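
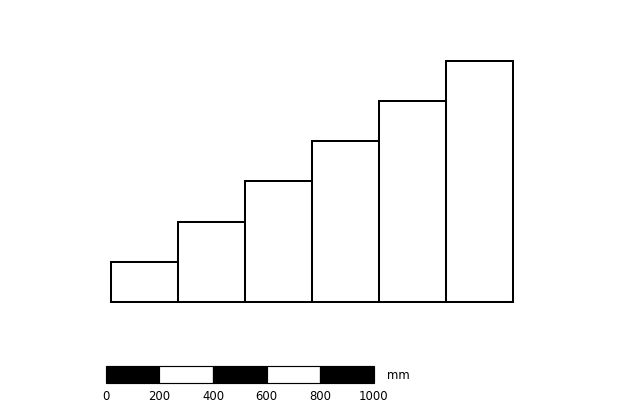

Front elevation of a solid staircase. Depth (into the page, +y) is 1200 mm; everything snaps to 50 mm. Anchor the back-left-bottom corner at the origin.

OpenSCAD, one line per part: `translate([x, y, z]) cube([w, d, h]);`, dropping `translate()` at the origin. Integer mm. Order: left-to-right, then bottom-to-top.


cube([250, 1200, 150]);
translate([250, 0, 0]) cube([250, 1200, 300]);
translate([500, 0, 0]) cube([250, 1200, 450]);
translate([750, 0, 0]) cube([250, 1200, 600]);
translate([1000, 0, 0]) cube([250, 1200, 750]);
translate([1250, 0, 0]) cube([250, 1200, 900]);


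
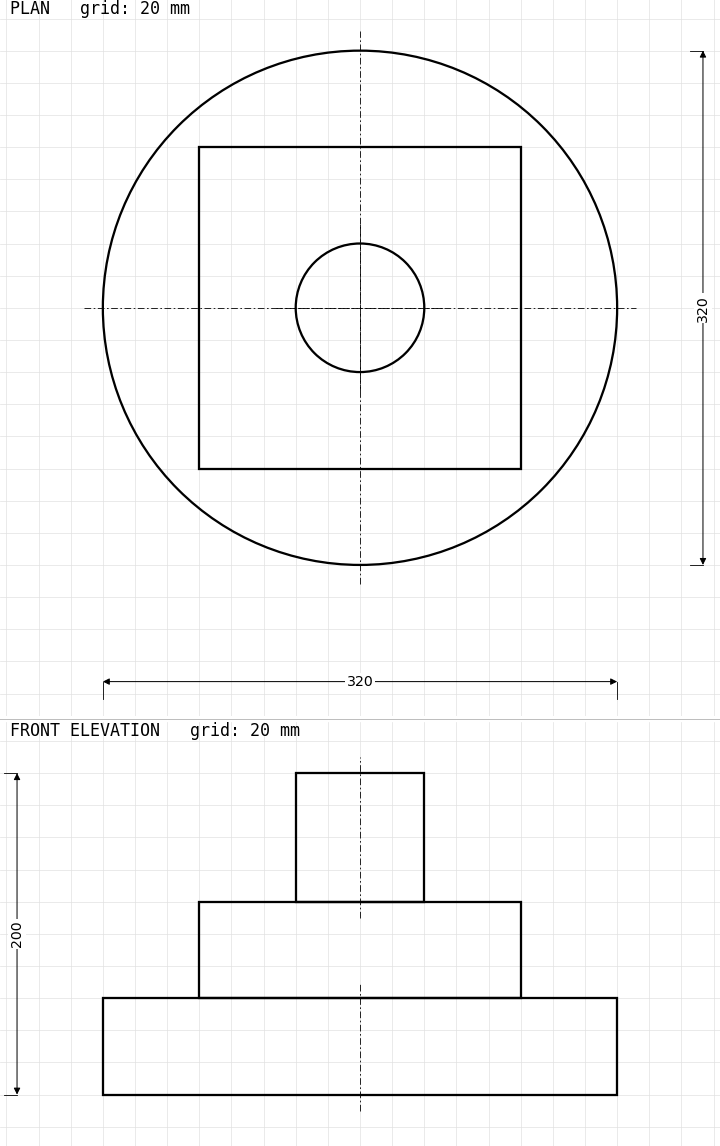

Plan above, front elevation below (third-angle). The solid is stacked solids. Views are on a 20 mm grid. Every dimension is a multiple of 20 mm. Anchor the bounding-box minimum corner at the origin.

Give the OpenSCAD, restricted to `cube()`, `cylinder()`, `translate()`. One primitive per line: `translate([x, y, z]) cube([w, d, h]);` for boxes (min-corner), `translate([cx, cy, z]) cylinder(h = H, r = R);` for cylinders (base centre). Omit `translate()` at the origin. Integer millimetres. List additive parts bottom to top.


translate([160, 160, 0]) cylinder(h = 60, r = 160);
translate([60, 60, 60]) cube([200, 200, 60]);
translate([160, 160, 120]) cylinder(h = 80, r = 40);


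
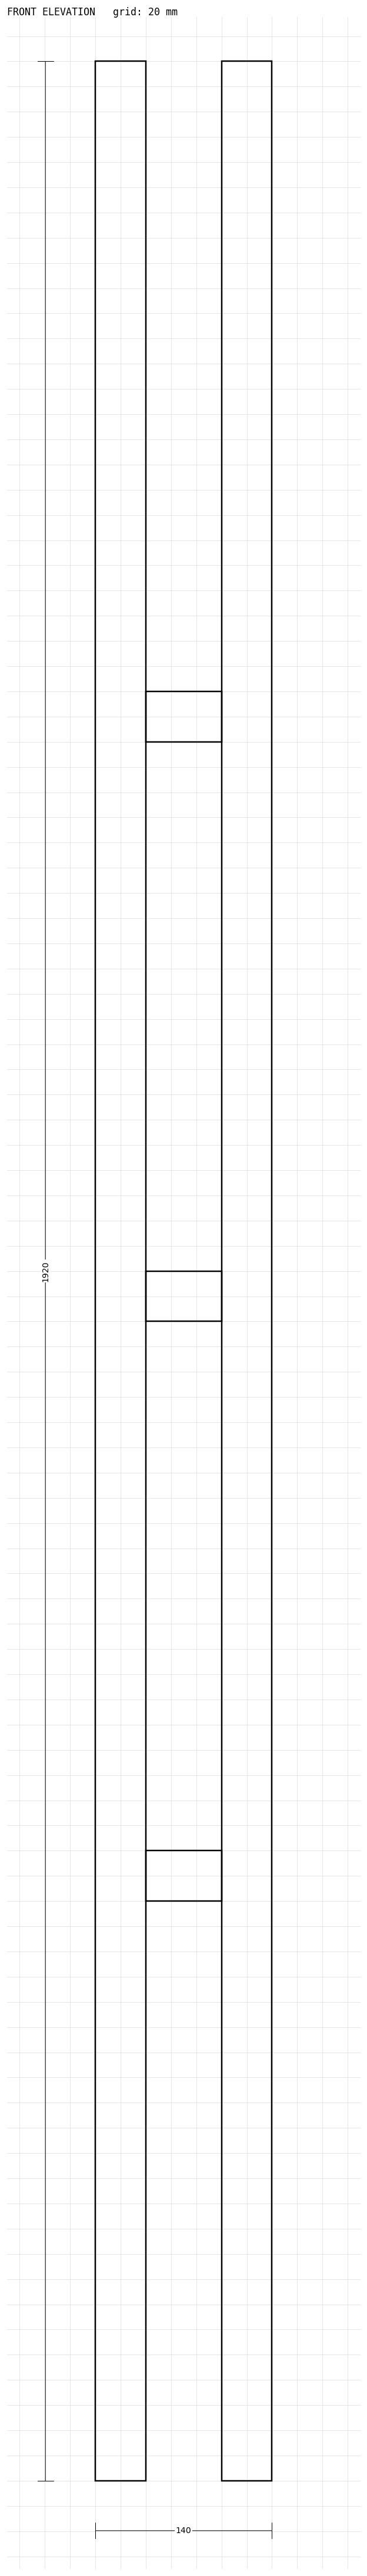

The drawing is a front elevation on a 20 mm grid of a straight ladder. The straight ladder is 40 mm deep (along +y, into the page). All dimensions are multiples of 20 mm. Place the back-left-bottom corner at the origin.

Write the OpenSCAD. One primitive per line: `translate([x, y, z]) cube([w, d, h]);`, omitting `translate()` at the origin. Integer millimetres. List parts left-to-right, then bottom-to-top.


cube([40, 40, 1920]);
translate([40, 0, 460]) cube([60, 40, 40]);
translate([40, 0, 920]) cube([60, 40, 40]);
translate([40, 0, 1380]) cube([60, 40, 40]);
translate([100, 0, 0]) cube([40, 40, 1920]);


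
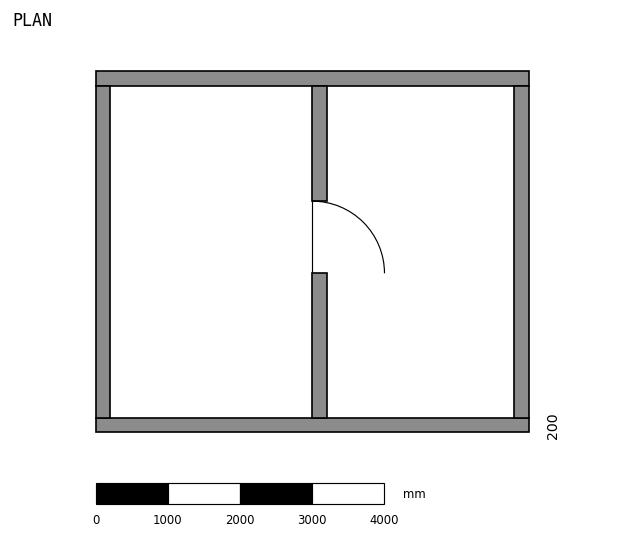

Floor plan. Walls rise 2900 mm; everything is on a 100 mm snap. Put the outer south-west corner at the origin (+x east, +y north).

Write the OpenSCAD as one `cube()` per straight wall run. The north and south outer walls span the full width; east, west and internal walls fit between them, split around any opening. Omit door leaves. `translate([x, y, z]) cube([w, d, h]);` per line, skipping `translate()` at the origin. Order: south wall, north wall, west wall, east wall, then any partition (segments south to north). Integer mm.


cube([6000, 200, 2900]);
translate([0, 4800, 0]) cube([6000, 200, 2900]);
translate([0, 200, 0]) cube([200, 4600, 2900]);
translate([5800, 200, 0]) cube([200, 4600, 2900]);
translate([3000, 200, 0]) cube([200, 2000, 2900]);
translate([3000, 3200, 0]) cube([200, 1600, 2900]);


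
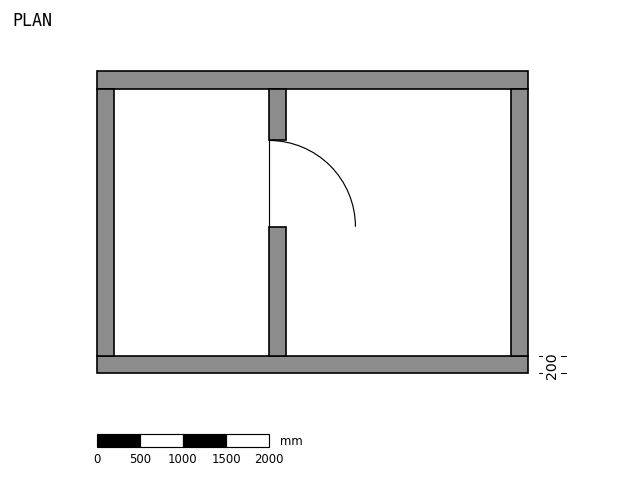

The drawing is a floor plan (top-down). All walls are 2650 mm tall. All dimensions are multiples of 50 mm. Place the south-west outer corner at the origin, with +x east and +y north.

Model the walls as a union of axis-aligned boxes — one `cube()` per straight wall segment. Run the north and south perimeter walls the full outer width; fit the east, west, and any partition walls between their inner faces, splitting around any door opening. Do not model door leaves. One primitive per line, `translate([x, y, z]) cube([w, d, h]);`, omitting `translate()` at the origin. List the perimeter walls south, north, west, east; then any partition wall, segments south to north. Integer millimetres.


cube([5000, 200, 2650]);
translate([0, 3300, 0]) cube([5000, 200, 2650]);
translate([0, 200, 0]) cube([200, 3100, 2650]);
translate([4800, 200, 0]) cube([200, 3100, 2650]);
translate([2000, 200, 0]) cube([200, 1500, 2650]);
translate([2000, 2700, 0]) cube([200, 600, 2650]);


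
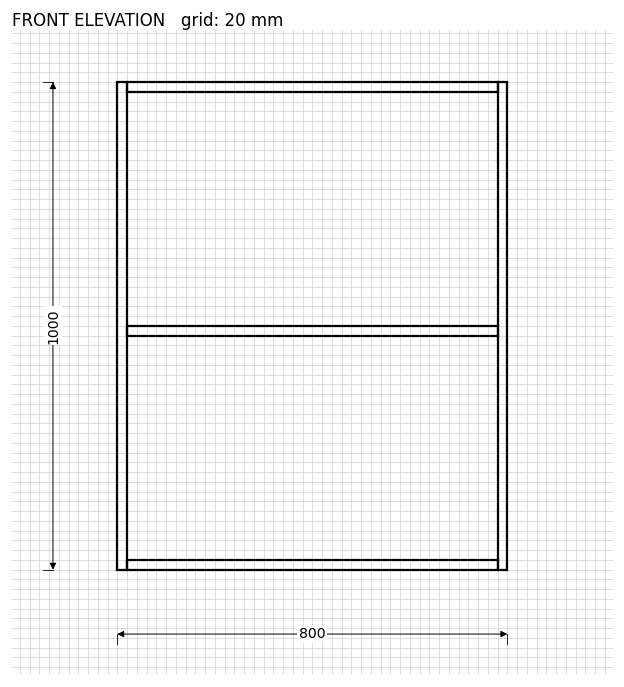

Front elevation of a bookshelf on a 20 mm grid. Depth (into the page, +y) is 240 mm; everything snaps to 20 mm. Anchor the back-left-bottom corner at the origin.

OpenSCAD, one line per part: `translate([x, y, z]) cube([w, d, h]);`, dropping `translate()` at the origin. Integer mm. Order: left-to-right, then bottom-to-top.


cube([20, 240, 1000]);
translate([20, 0, 0]) cube([760, 240, 20]);
translate([20, 0, 480]) cube([760, 240, 20]);
translate([20, 0, 980]) cube([760, 240, 20]);
translate([780, 0, 0]) cube([20, 240, 1000]);


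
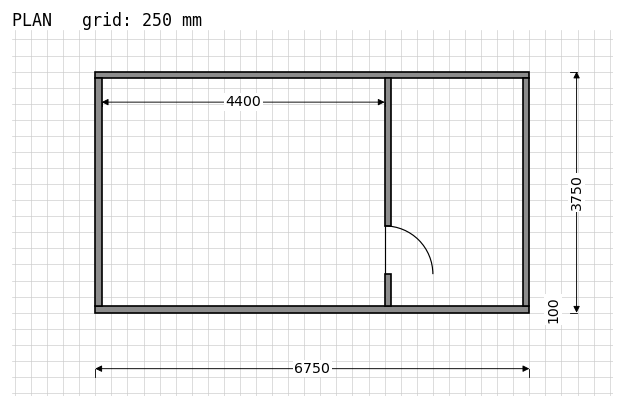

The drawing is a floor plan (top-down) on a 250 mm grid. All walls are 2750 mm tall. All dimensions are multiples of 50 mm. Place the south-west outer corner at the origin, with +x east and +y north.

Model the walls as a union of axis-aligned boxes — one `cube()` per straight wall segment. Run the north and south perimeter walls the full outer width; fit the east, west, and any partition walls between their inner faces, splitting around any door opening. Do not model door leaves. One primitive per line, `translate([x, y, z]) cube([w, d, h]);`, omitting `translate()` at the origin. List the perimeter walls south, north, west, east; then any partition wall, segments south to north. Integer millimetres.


cube([6750, 100, 2750]);
translate([0, 3650, 0]) cube([6750, 100, 2750]);
translate([0, 100, 0]) cube([100, 3550, 2750]);
translate([6650, 100, 0]) cube([100, 3550, 2750]);
translate([4500, 100, 0]) cube([100, 500, 2750]);
translate([4500, 1350, 0]) cube([100, 2300, 2750]);


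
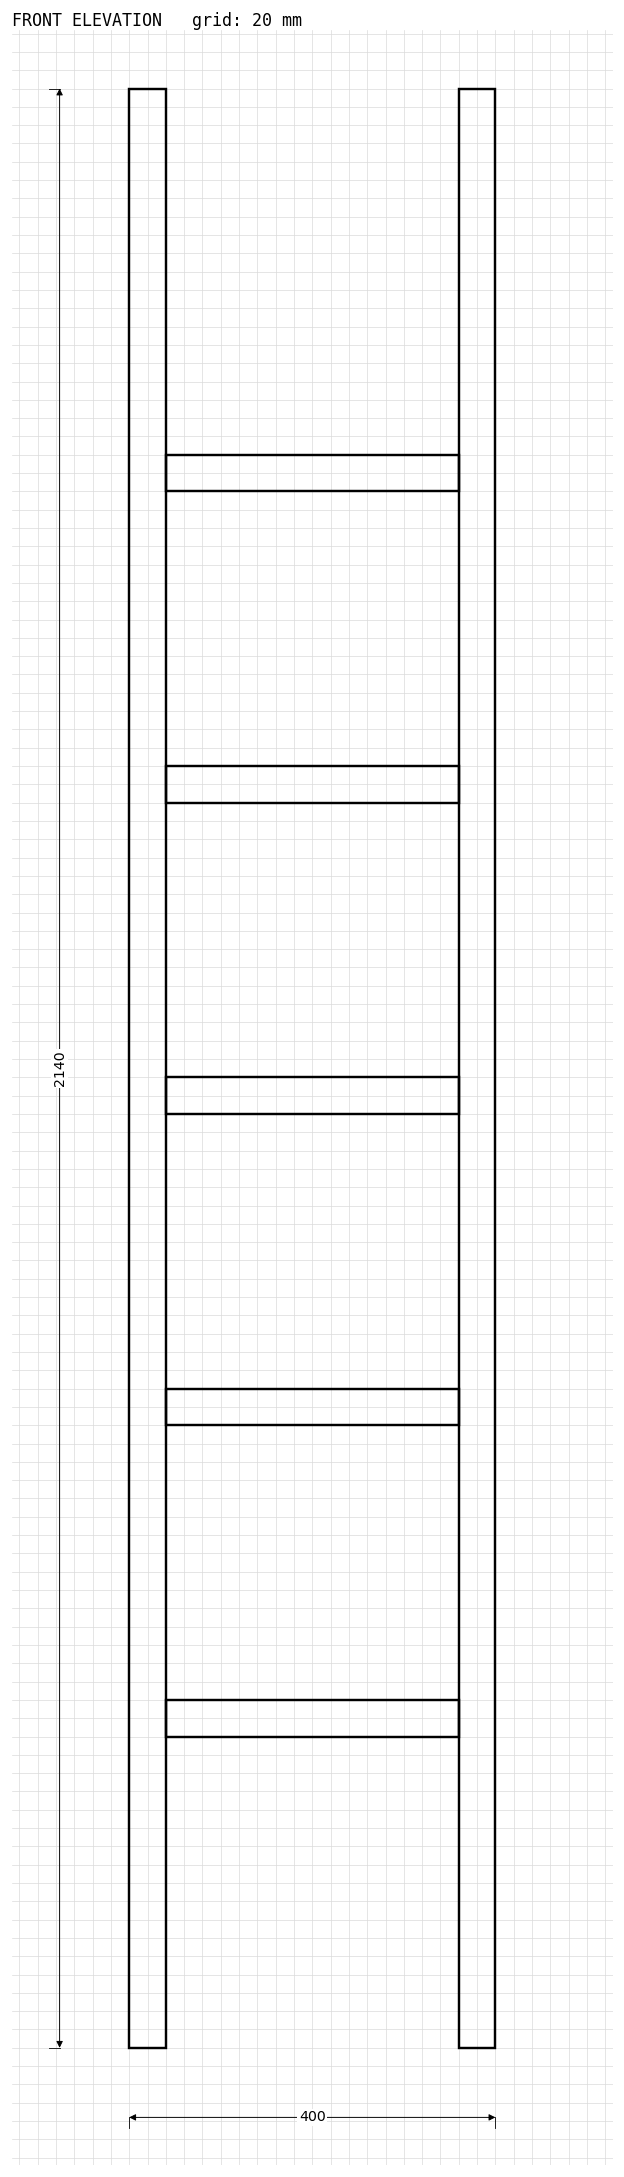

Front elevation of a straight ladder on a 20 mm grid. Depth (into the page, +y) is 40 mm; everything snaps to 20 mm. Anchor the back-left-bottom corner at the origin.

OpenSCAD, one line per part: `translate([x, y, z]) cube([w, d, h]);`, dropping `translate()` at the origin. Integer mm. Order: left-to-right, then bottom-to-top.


cube([40, 40, 2140]);
translate([40, 0, 340]) cube([320, 40, 40]);
translate([40, 0, 680]) cube([320, 40, 40]);
translate([40, 0, 1020]) cube([320, 40, 40]);
translate([40, 0, 1360]) cube([320, 40, 40]);
translate([40, 0, 1700]) cube([320, 40, 40]);
translate([360, 0, 0]) cube([40, 40, 2140]);


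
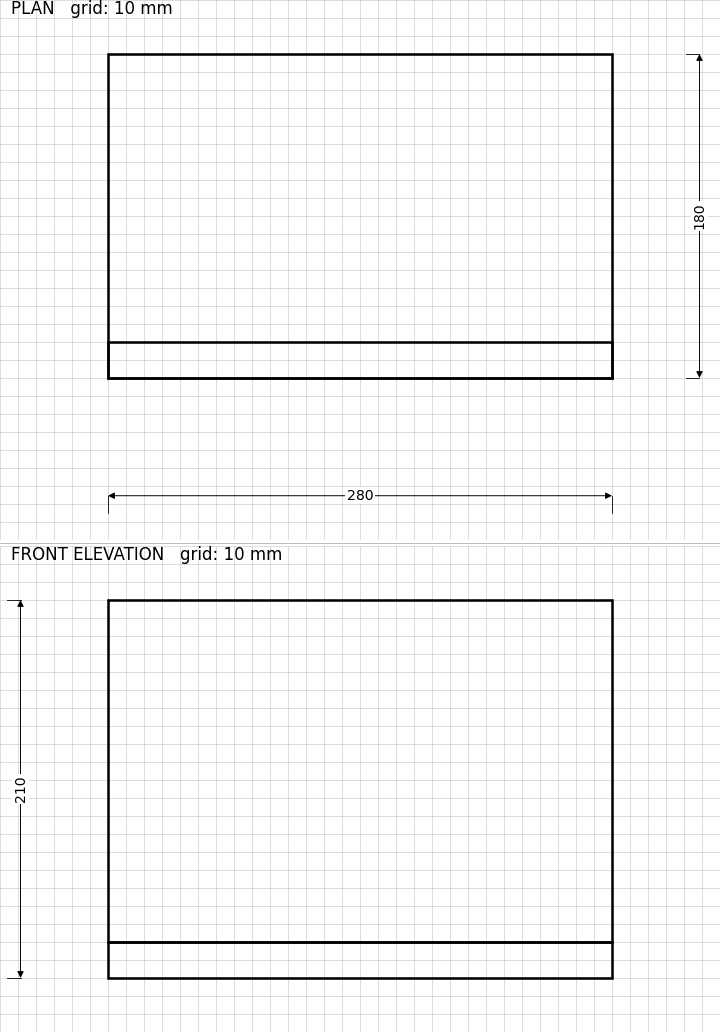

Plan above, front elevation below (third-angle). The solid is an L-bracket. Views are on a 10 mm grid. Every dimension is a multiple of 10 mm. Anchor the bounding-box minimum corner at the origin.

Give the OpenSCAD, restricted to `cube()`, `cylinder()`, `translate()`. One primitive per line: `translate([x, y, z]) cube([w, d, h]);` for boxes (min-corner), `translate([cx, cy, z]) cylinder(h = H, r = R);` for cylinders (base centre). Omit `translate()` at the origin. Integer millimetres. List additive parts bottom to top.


cube([280, 180, 20]);
translate([0, 0, 20]) cube([280, 20, 190]);


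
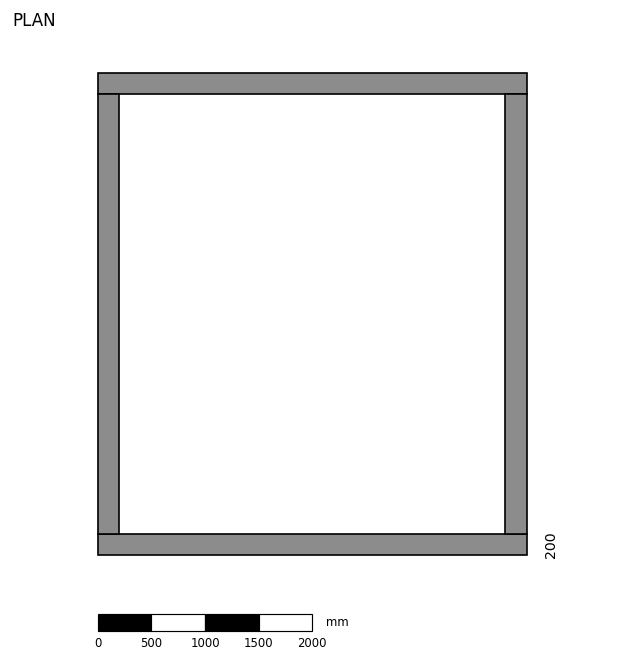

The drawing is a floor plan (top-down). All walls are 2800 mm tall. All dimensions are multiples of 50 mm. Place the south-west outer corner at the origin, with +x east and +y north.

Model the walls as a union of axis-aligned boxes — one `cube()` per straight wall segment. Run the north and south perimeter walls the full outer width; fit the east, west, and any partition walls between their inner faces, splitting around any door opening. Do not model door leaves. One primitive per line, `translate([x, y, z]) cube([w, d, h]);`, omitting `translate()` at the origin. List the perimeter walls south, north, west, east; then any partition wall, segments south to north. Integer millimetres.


cube([4000, 200, 2800]);
translate([0, 4300, 0]) cube([4000, 200, 2800]);
translate([0, 200, 0]) cube([200, 4100, 2800]);
translate([3800, 200, 0]) cube([200, 4100, 2800]);


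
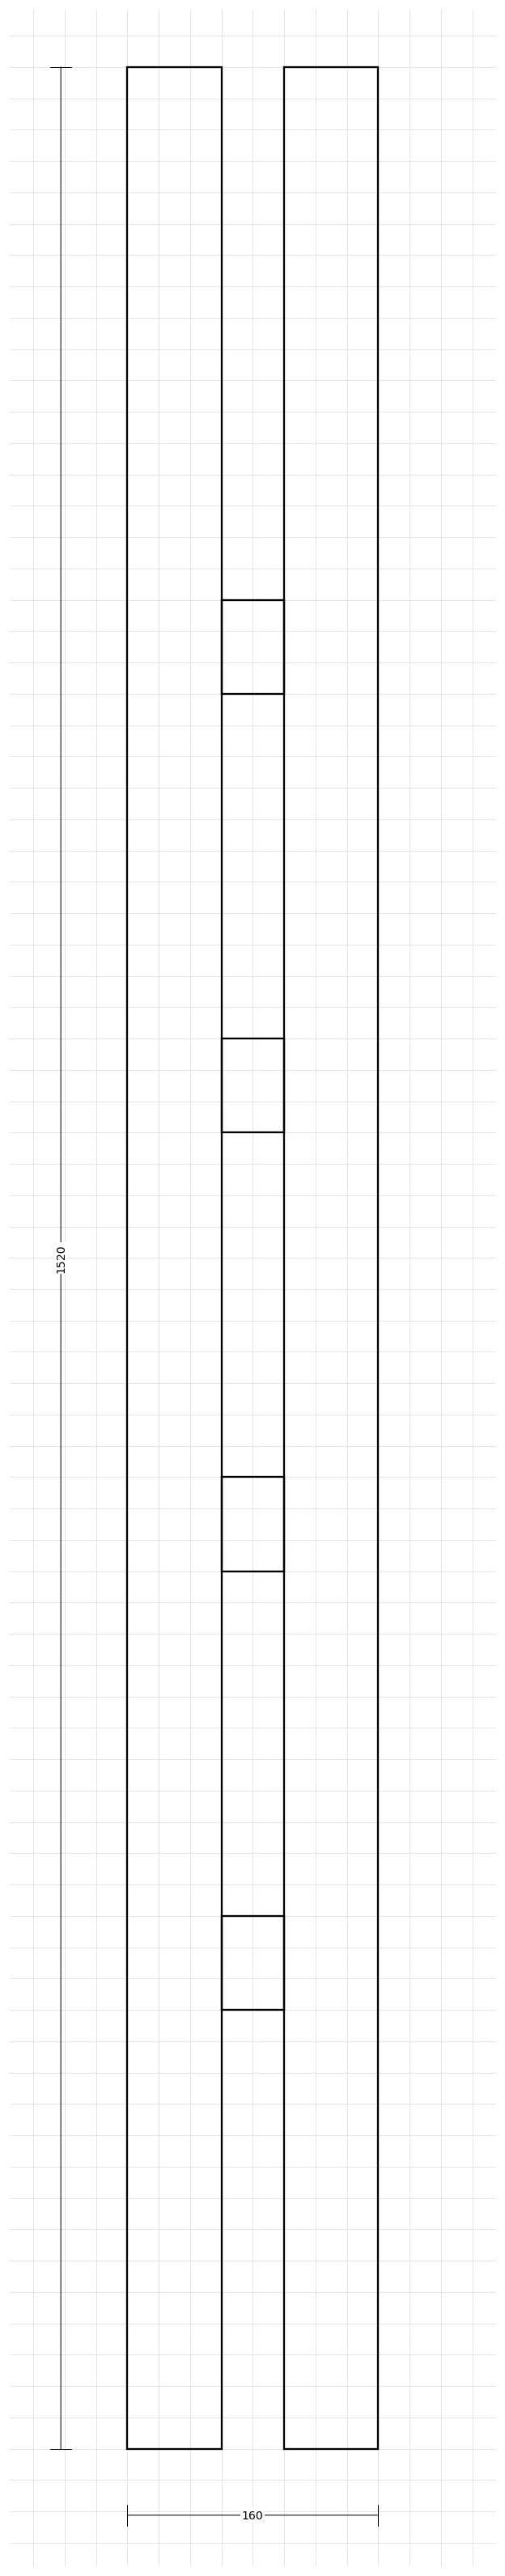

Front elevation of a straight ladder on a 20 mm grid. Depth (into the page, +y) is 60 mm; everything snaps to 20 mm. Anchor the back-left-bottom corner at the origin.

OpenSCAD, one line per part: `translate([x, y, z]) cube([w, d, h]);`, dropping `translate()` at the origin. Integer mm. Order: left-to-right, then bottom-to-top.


cube([60, 60, 1520]);
translate([60, 0, 280]) cube([40, 60, 60]);
translate([60, 0, 560]) cube([40, 60, 60]);
translate([60, 0, 840]) cube([40, 60, 60]);
translate([60, 0, 1120]) cube([40, 60, 60]);
translate([100, 0, 0]) cube([60, 60, 1520]);


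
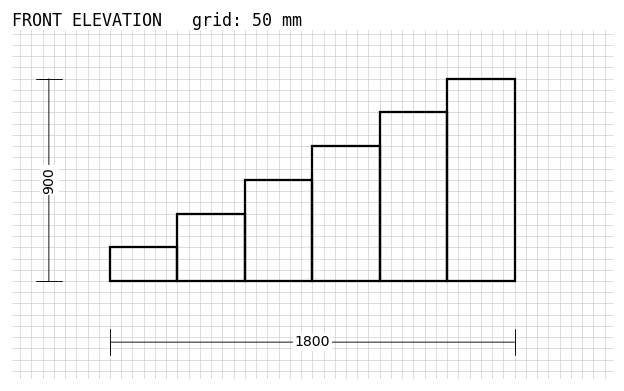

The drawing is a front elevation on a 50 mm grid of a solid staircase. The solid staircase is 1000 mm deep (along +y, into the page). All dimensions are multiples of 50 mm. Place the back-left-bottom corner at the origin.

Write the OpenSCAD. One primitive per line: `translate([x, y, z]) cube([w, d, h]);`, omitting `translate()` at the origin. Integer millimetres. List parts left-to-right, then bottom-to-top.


cube([300, 1000, 150]);
translate([300, 0, 0]) cube([300, 1000, 300]);
translate([600, 0, 0]) cube([300, 1000, 450]);
translate([900, 0, 0]) cube([300, 1000, 600]);
translate([1200, 0, 0]) cube([300, 1000, 750]);
translate([1500, 0, 0]) cube([300, 1000, 900]);


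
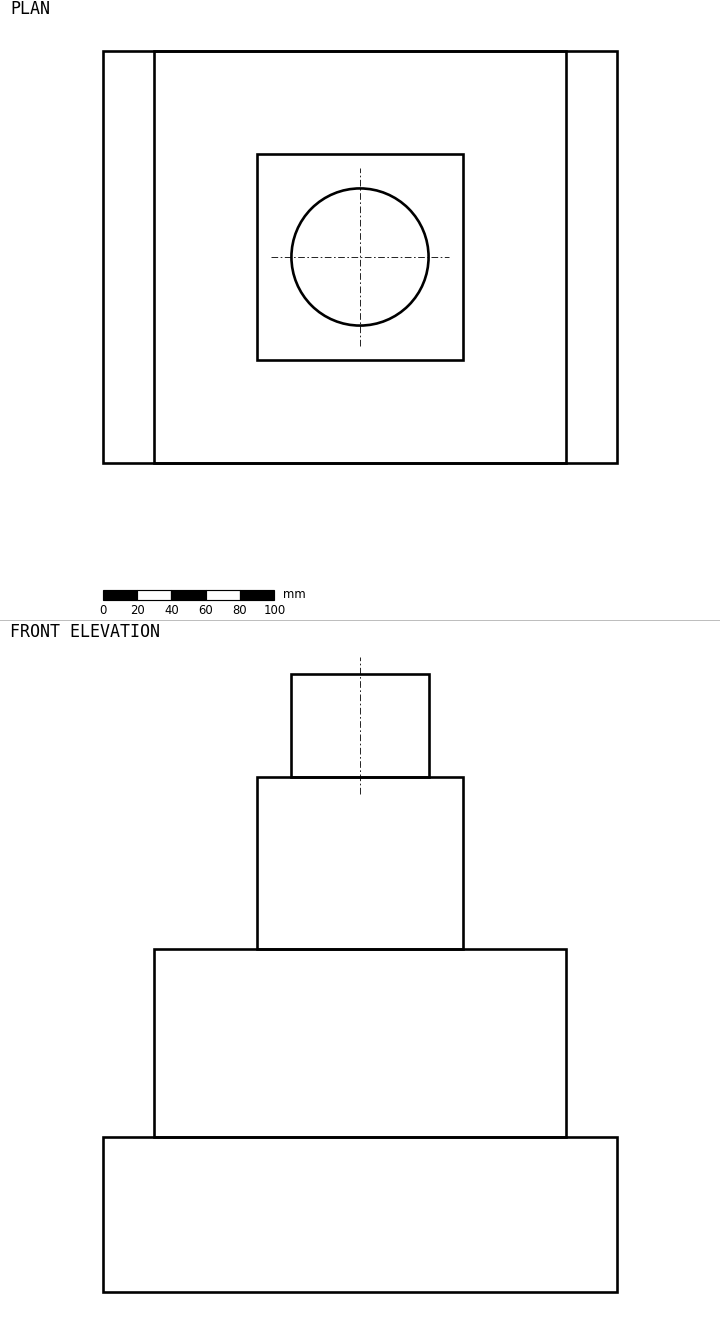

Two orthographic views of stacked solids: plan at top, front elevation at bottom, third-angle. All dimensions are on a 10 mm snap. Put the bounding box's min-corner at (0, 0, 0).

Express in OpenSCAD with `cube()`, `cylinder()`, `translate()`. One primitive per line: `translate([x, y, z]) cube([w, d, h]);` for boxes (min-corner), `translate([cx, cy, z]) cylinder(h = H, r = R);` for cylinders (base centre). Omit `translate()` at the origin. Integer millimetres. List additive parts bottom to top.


cube([300, 240, 90]);
translate([30, 0, 90]) cube([240, 240, 110]);
translate([90, 60, 200]) cube([120, 120, 100]);
translate([150, 120, 300]) cylinder(h = 60, r = 40);


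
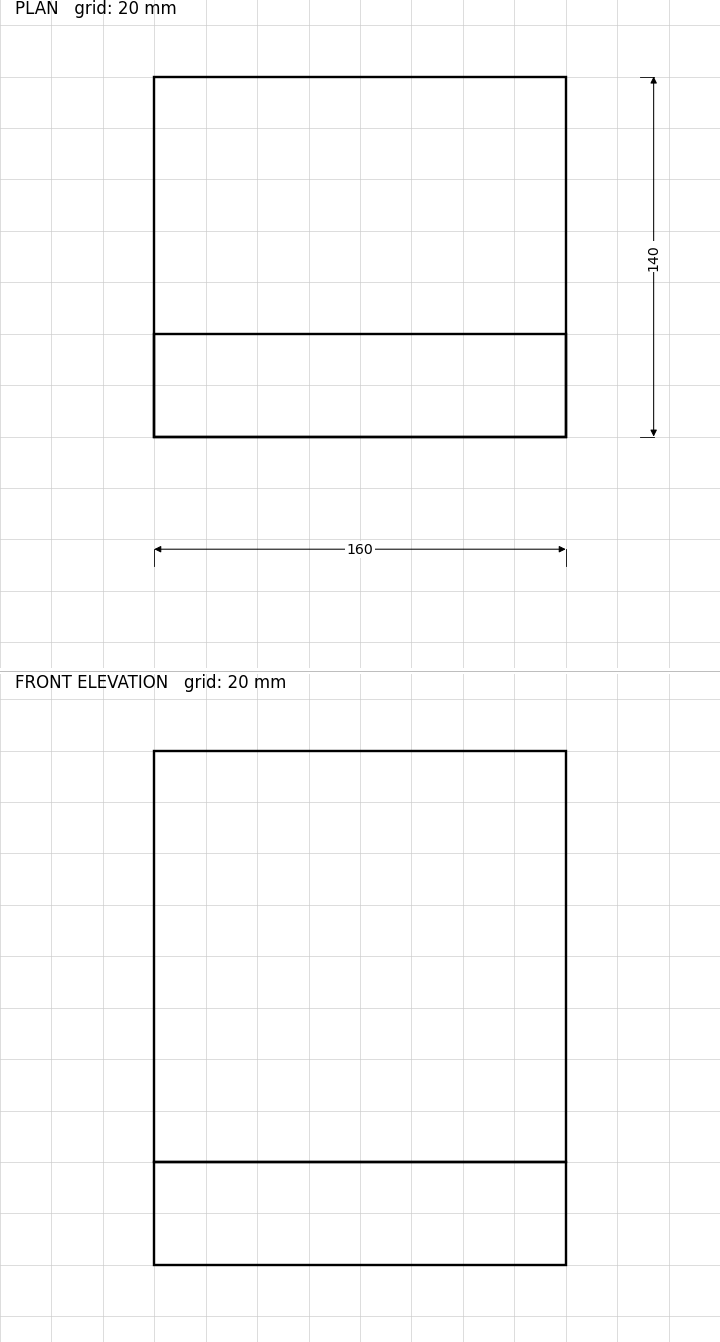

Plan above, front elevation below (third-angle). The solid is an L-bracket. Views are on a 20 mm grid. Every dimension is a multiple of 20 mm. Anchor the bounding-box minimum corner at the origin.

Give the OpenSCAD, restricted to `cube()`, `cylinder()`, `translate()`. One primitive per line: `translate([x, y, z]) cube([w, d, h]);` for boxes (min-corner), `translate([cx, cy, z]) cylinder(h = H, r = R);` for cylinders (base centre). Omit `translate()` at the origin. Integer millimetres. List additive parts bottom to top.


cube([160, 140, 40]);
translate([0, 0, 40]) cube([160, 40, 160]);


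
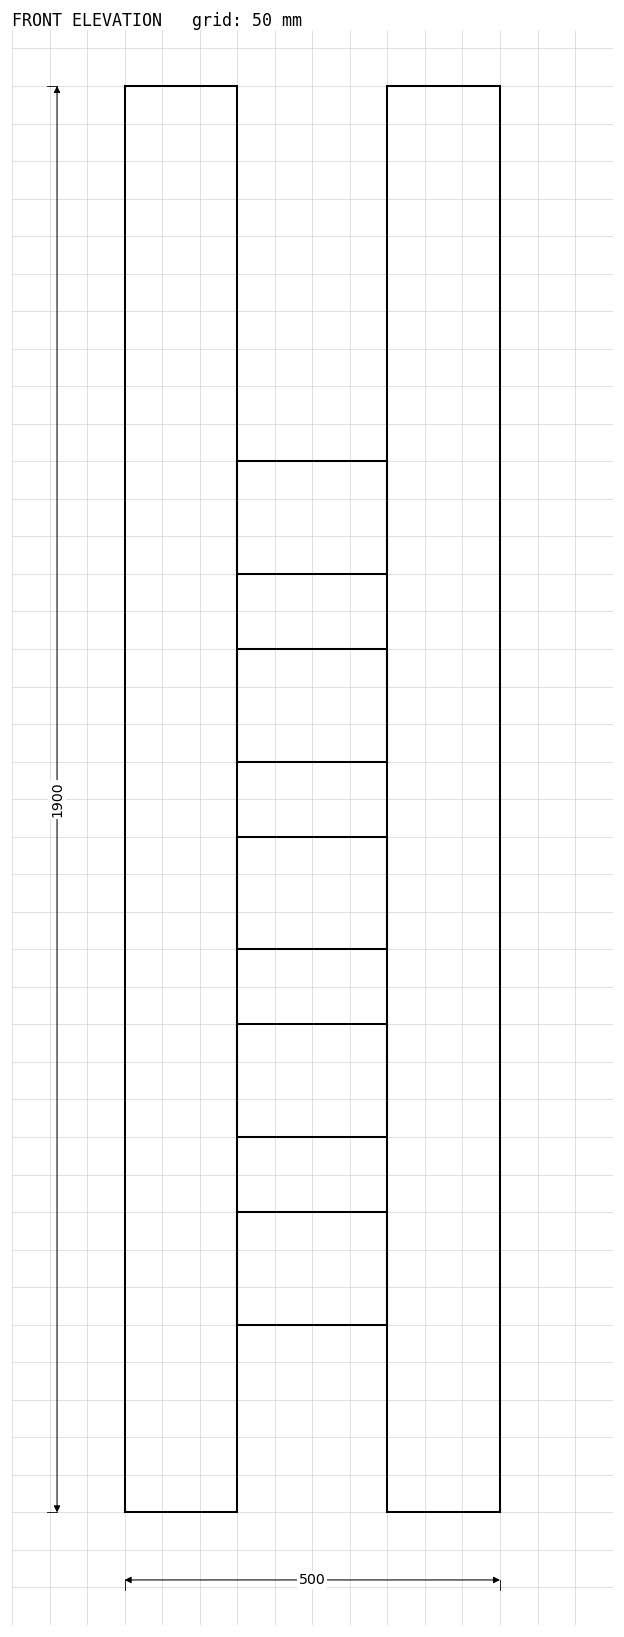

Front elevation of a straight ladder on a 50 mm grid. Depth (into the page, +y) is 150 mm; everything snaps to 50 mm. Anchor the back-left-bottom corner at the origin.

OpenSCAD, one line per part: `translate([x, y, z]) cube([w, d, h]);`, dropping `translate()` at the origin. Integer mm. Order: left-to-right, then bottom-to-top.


cube([150, 150, 1900]);
translate([150, 0, 250]) cube([200, 150, 150]);
translate([150, 0, 500]) cube([200, 150, 150]);
translate([150, 0, 750]) cube([200, 150, 150]);
translate([150, 0, 1000]) cube([200, 150, 150]);
translate([150, 0, 1250]) cube([200, 150, 150]);
translate([350, 0, 0]) cube([150, 150, 1900]);


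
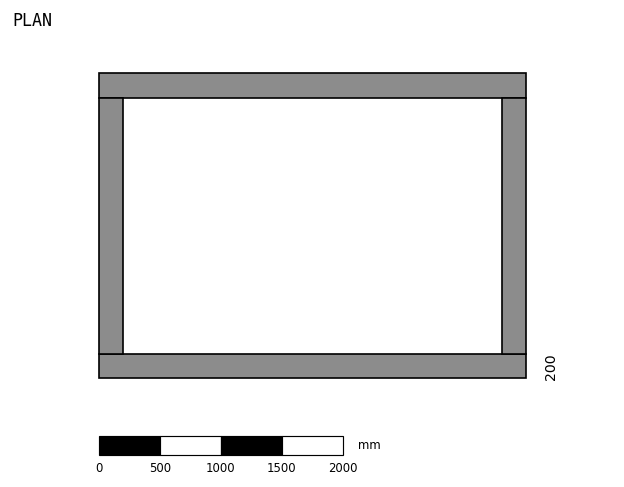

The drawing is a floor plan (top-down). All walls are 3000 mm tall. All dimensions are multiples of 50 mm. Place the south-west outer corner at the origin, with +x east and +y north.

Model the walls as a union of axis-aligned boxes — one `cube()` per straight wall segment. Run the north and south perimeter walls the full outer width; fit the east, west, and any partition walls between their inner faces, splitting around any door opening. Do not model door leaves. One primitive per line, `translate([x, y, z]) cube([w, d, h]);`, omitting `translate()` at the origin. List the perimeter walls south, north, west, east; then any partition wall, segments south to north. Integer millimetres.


cube([3500, 200, 3000]);
translate([0, 2300, 0]) cube([3500, 200, 3000]);
translate([0, 200, 0]) cube([200, 2100, 3000]);
translate([3300, 200, 0]) cube([200, 2100, 3000]);


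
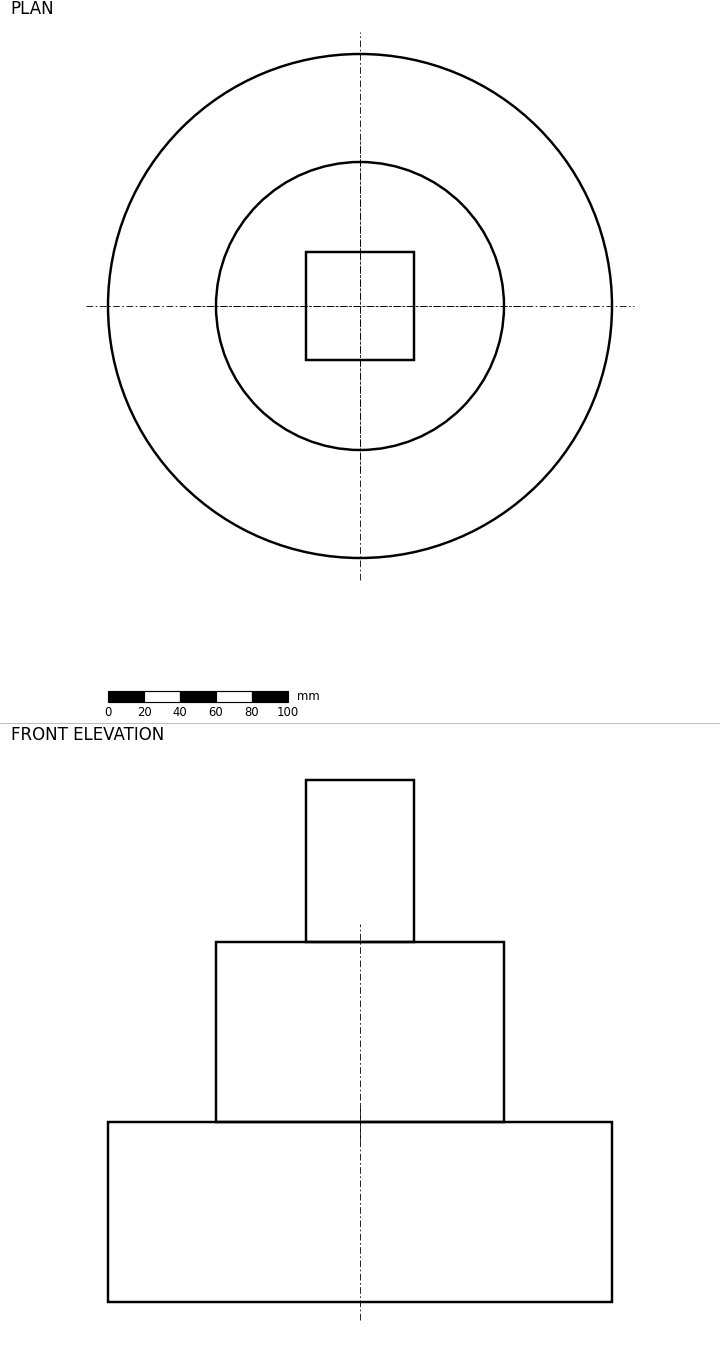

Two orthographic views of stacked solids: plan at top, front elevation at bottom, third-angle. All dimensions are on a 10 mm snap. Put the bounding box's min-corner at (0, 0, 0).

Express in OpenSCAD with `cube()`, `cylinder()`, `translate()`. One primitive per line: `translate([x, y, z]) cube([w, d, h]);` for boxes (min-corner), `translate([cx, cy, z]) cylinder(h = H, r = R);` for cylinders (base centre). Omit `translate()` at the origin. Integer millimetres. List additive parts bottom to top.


translate([140, 140, 0]) cylinder(h = 100, r = 140);
translate([140, 140, 100]) cylinder(h = 100, r = 80);
translate([110, 110, 200]) cube([60, 60, 90]);


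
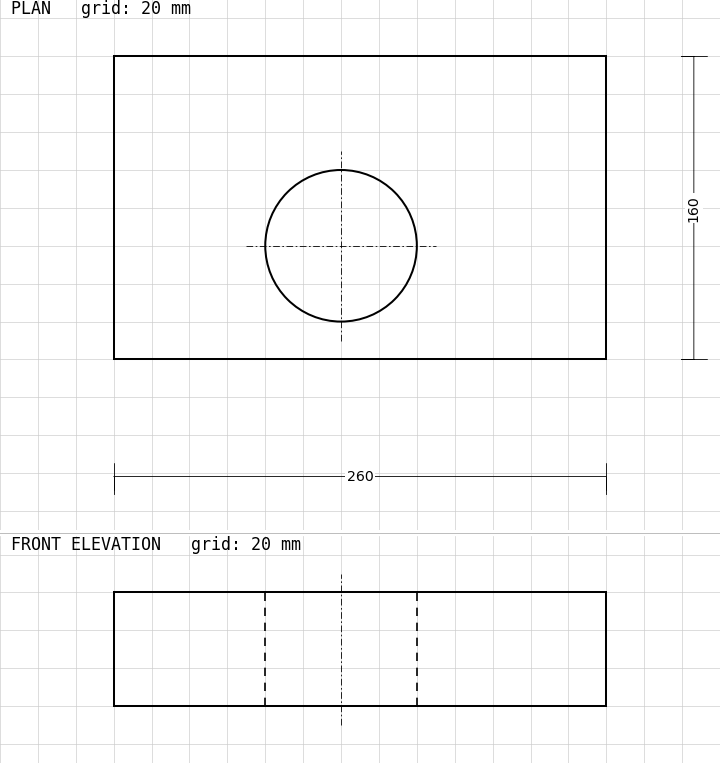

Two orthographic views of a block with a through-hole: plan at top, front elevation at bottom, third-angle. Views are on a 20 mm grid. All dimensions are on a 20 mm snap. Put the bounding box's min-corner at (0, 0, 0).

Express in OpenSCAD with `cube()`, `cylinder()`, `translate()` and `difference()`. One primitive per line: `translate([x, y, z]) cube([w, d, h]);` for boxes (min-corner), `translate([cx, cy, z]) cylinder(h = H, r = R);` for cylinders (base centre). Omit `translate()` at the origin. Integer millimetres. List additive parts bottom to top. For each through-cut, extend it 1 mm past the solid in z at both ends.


difference() {
  cube([260, 160, 60]);
  translate([120, 60, -1]) cylinder(h = 62, r = 40);
}


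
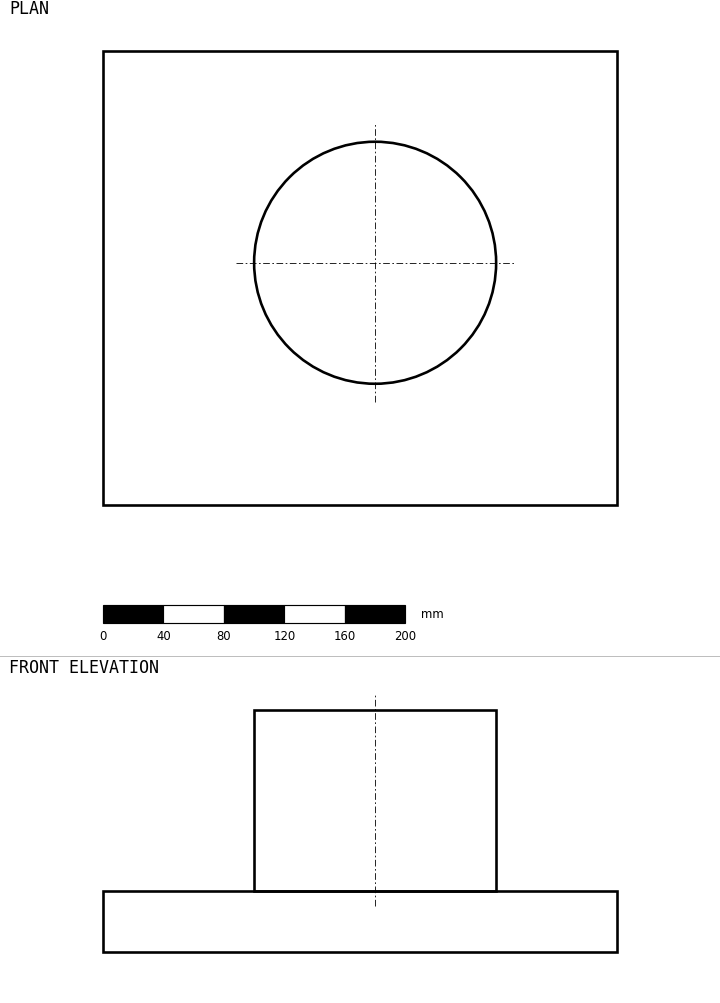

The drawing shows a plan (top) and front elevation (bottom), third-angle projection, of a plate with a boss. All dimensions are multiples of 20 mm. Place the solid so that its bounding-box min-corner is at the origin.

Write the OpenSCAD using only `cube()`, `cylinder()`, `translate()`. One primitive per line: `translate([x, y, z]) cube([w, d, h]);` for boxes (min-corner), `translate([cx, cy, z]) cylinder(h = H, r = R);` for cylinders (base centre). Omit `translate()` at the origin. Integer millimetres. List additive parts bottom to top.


cube([340, 300, 40]);
translate([180, 160, 40]) cylinder(h = 120, r = 80);


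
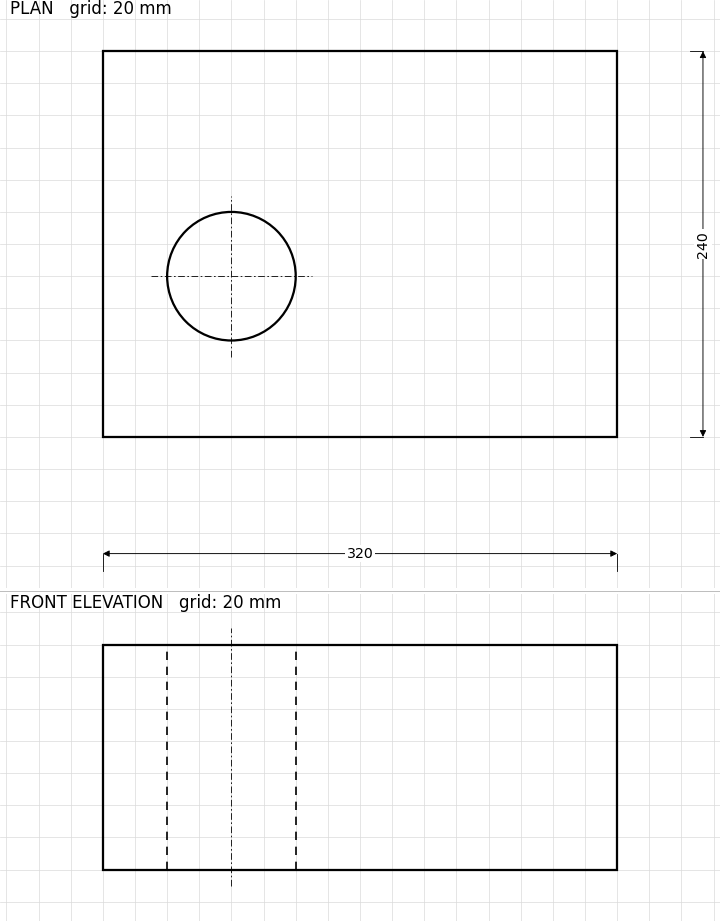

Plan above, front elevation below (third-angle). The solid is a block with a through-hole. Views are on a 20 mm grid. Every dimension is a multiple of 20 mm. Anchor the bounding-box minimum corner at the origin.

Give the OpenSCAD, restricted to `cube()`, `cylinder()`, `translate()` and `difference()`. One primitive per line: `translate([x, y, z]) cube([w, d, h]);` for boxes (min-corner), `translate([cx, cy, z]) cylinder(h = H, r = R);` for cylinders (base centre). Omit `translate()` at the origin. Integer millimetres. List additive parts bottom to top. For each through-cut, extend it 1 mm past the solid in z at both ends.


difference() {
  cube([320, 240, 140]);
  translate([80, 100, -1]) cylinder(h = 142, r = 40);
}


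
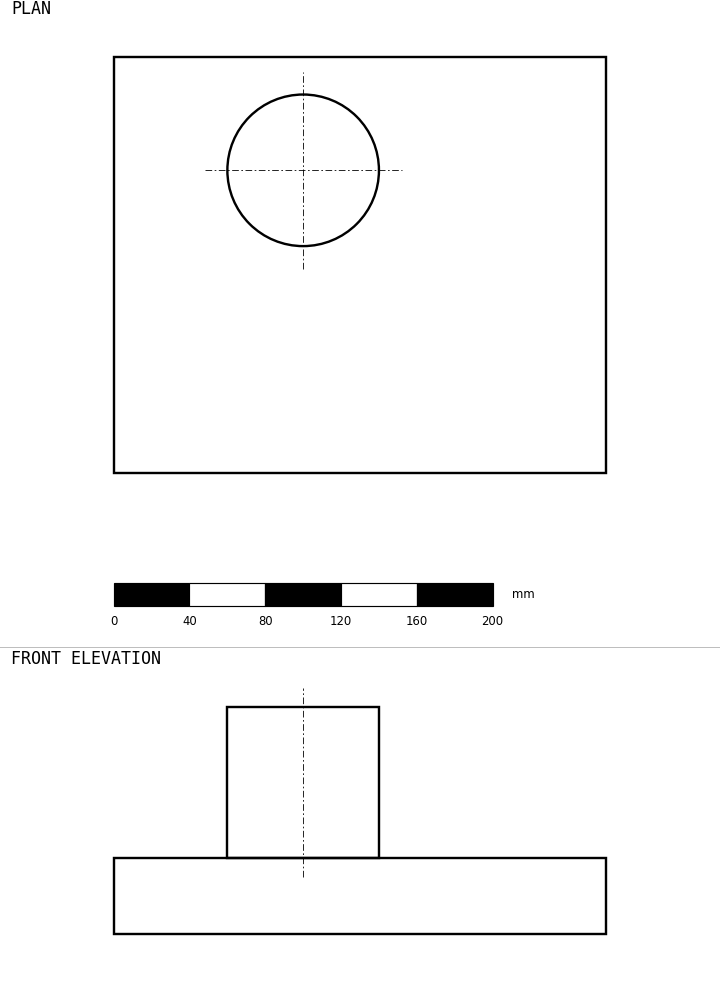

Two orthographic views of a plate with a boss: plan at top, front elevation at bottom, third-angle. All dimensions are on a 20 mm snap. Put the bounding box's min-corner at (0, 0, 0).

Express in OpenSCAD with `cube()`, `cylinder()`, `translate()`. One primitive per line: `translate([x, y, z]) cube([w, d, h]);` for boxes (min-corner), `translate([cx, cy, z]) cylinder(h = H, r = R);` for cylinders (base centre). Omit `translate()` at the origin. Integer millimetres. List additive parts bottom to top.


cube([260, 220, 40]);
translate([100, 160, 40]) cylinder(h = 80, r = 40);


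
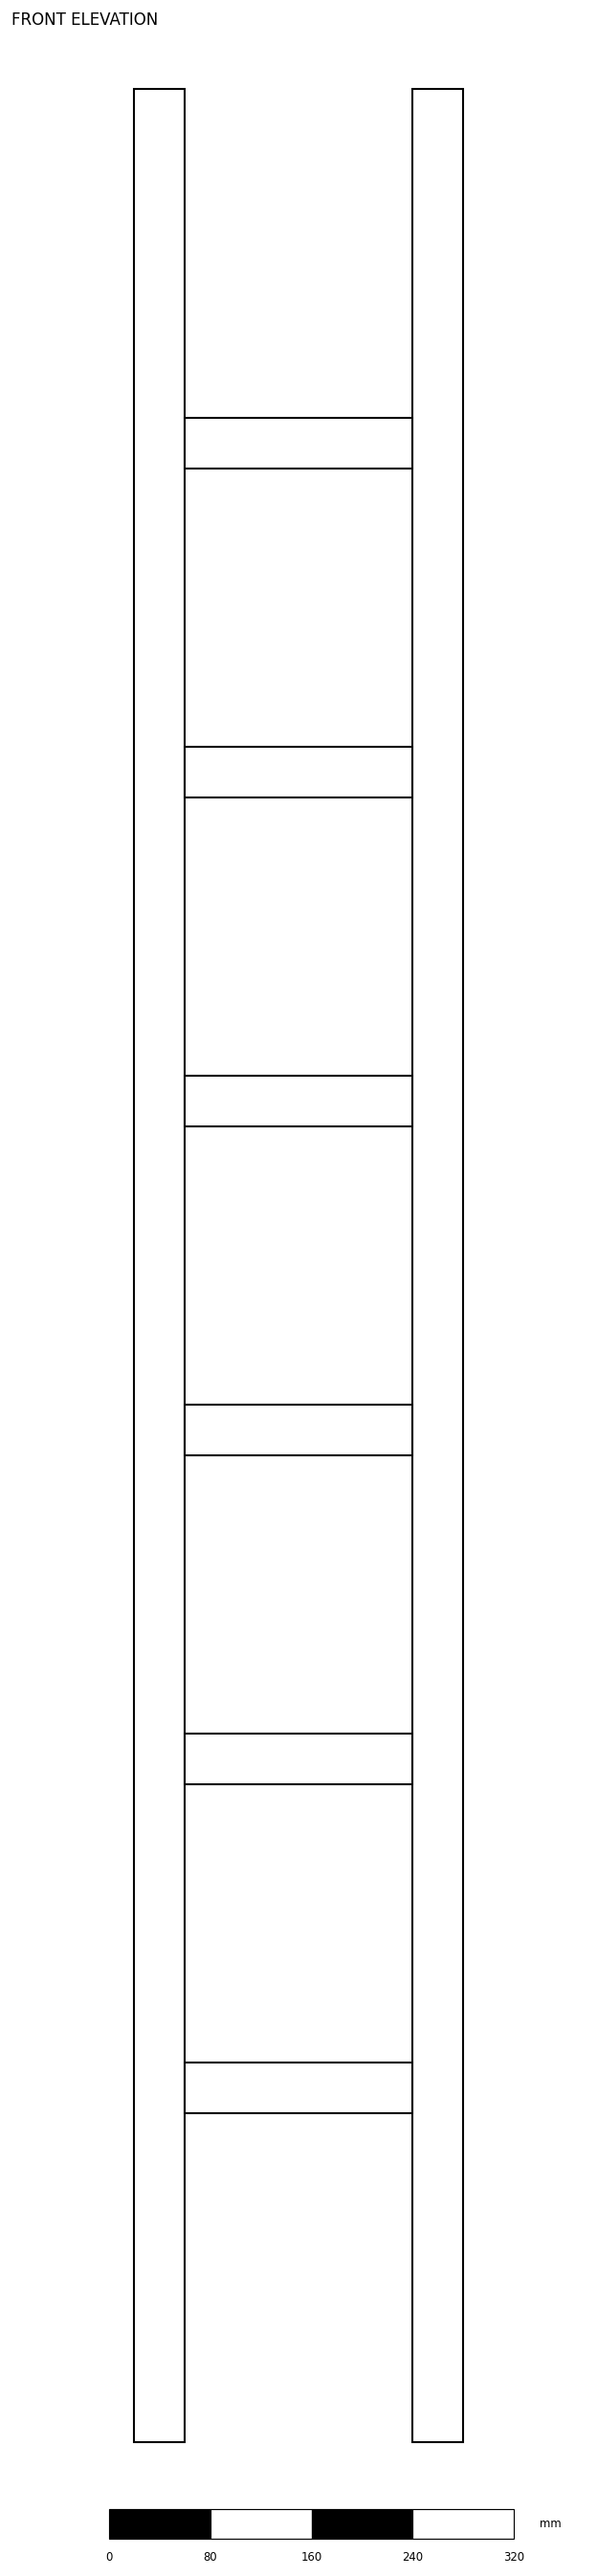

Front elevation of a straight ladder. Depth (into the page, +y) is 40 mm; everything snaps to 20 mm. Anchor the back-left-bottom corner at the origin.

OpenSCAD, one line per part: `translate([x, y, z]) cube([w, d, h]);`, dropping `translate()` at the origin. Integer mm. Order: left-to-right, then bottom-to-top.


cube([40, 40, 1860]);
translate([40, 0, 260]) cube([180, 40, 40]);
translate([40, 0, 520]) cube([180, 40, 40]);
translate([40, 0, 780]) cube([180, 40, 40]);
translate([40, 0, 1040]) cube([180, 40, 40]);
translate([40, 0, 1300]) cube([180, 40, 40]);
translate([40, 0, 1560]) cube([180, 40, 40]);
translate([220, 0, 0]) cube([40, 40, 1860]);


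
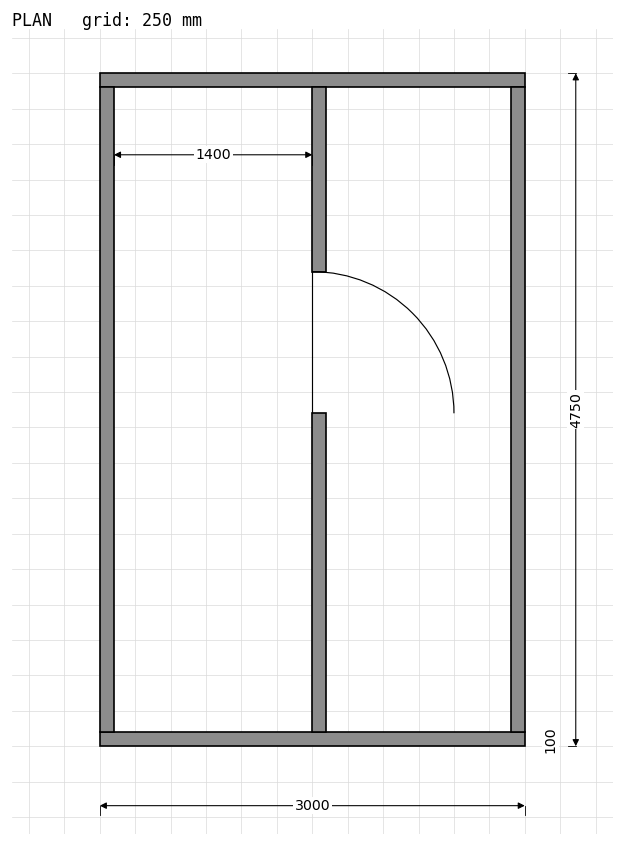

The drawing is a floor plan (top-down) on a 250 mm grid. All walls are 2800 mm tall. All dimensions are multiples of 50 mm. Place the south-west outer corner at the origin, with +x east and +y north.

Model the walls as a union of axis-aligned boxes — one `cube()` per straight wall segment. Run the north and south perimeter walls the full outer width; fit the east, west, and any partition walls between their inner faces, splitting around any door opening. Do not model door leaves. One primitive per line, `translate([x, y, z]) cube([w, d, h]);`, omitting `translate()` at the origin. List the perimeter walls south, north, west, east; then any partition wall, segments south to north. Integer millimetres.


cube([3000, 100, 2800]);
translate([0, 4650, 0]) cube([3000, 100, 2800]);
translate([0, 100, 0]) cube([100, 4550, 2800]);
translate([2900, 100, 0]) cube([100, 4550, 2800]);
translate([1500, 100, 0]) cube([100, 2250, 2800]);
translate([1500, 3350, 0]) cube([100, 1300, 2800]);


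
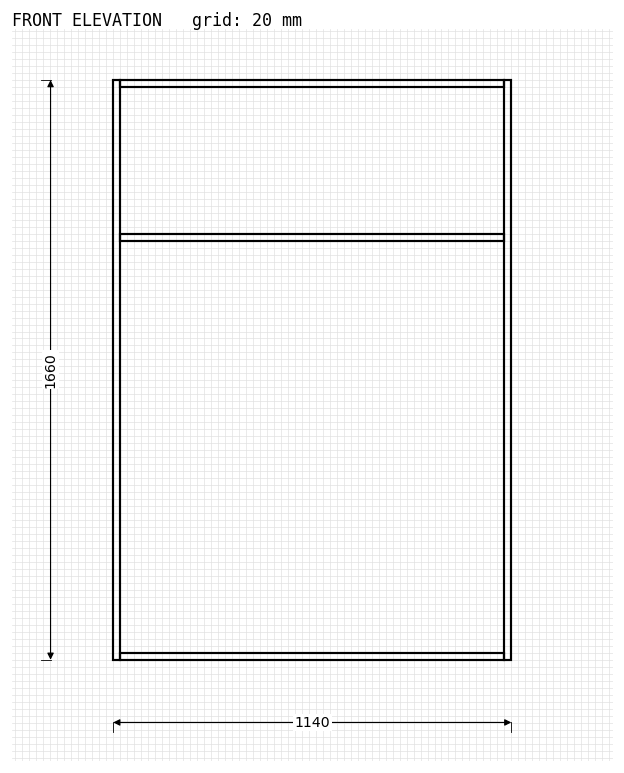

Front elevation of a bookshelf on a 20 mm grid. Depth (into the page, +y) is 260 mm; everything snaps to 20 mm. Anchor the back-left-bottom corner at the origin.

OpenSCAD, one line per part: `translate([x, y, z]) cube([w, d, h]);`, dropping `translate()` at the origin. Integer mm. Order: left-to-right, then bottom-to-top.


cube([20, 260, 1660]);
translate([20, 0, 0]) cube([1100, 260, 20]);
translate([20, 0, 1200]) cube([1100, 260, 20]);
translate([20, 0, 1640]) cube([1100, 260, 20]);
translate([1120, 0, 0]) cube([20, 260, 1660]);


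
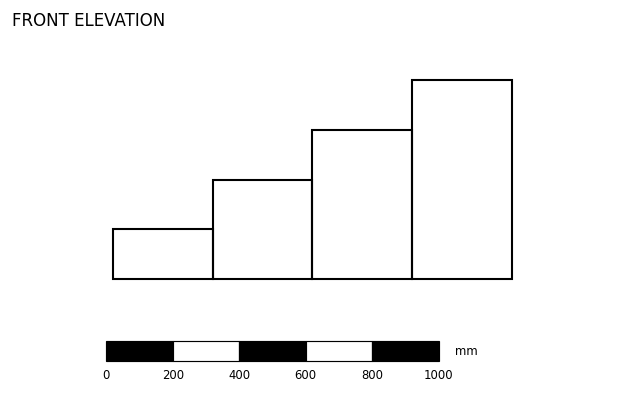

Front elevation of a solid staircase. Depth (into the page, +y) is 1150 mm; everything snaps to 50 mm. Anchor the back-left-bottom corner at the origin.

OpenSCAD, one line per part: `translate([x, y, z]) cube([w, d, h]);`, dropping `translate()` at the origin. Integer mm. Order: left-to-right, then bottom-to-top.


cube([300, 1150, 150]);
translate([300, 0, 0]) cube([300, 1150, 300]);
translate([600, 0, 0]) cube([300, 1150, 450]);
translate([900, 0, 0]) cube([300, 1150, 600]);


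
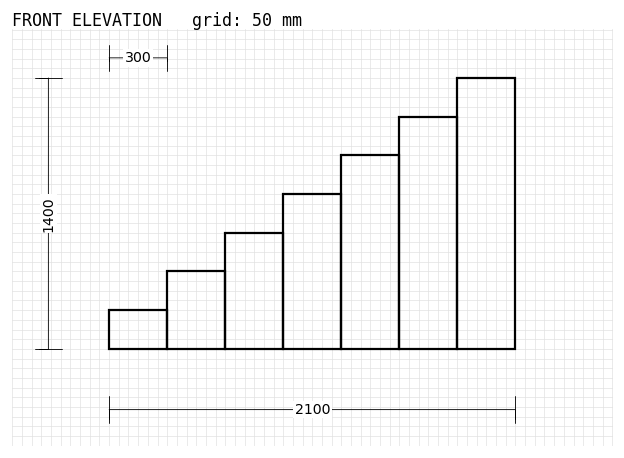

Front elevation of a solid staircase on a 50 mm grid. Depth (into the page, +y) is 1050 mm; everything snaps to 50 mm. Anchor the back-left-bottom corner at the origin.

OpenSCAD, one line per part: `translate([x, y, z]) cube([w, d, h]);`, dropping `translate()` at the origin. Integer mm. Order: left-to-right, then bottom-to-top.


cube([300, 1050, 200]);
translate([300, 0, 0]) cube([300, 1050, 400]);
translate([600, 0, 0]) cube([300, 1050, 600]);
translate([900, 0, 0]) cube([300, 1050, 800]);
translate([1200, 0, 0]) cube([300, 1050, 1000]);
translate([1500, 0, 0]) cube([300, 1050, 1200]);
translate([1800, 0, 0]) cube([300, 1050, 1400]);


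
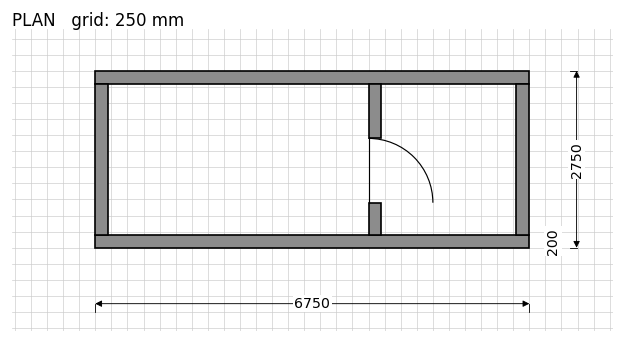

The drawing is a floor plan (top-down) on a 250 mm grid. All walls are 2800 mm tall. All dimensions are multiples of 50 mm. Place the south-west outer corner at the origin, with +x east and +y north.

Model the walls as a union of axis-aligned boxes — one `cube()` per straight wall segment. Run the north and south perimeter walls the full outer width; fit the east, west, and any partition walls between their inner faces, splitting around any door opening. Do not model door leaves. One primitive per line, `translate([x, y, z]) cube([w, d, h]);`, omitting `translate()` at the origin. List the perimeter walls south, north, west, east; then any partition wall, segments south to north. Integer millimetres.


cube([6750, 200, 2800]);
translate([0, 2550, 0]) cube([6750, 200, 2800]);
translate([0, 200, 0]) cube([200, 2350, 2800]);
translate([6550, 200, 0]) cube([200, 2350, 2800]);
translate([4250, 200, 0]) cube([200, 500, 2800]);
translate([4250, 1700, 0]) cube([200, 850, 2800]);


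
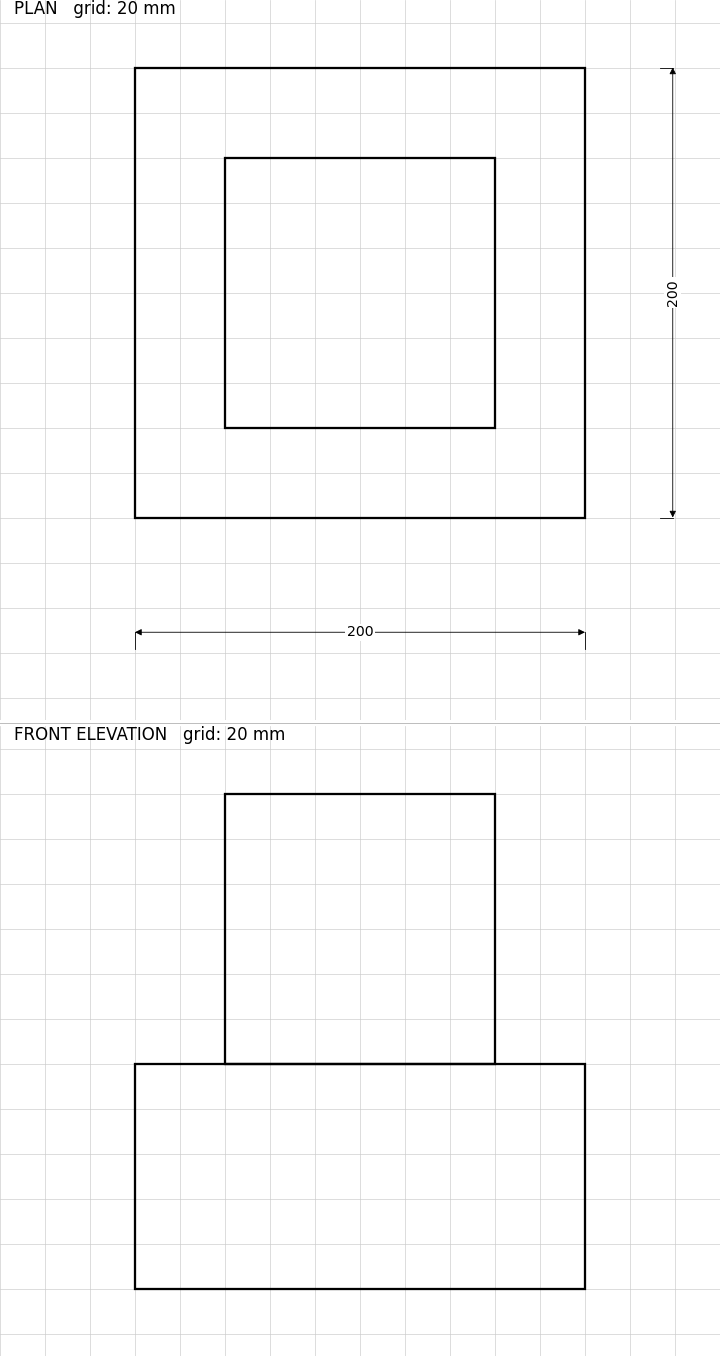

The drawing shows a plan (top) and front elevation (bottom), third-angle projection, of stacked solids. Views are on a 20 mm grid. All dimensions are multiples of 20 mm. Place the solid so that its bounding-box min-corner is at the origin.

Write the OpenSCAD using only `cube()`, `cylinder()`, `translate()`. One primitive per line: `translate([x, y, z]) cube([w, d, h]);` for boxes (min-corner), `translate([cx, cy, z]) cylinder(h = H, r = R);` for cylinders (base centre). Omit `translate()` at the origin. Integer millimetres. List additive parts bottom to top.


cube([200, 200, 100]);
translate([40, 40, 100]) cube([120, 120, 120]);


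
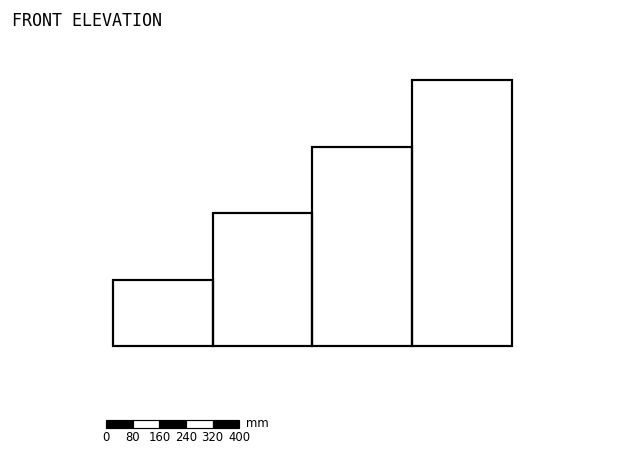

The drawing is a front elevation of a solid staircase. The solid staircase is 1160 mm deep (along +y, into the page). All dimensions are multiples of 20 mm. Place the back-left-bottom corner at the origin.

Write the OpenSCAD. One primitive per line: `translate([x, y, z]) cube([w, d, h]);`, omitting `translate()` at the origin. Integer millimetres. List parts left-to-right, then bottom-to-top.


cube([300, 1160, 200]);
translate([300, 0, 0]) cube([300, 1160, 400]);
translate([600, 0, 0]) cube([300, 1160, 600]);
translate([900, 0, 0]) cube([300, 1160, 800]);


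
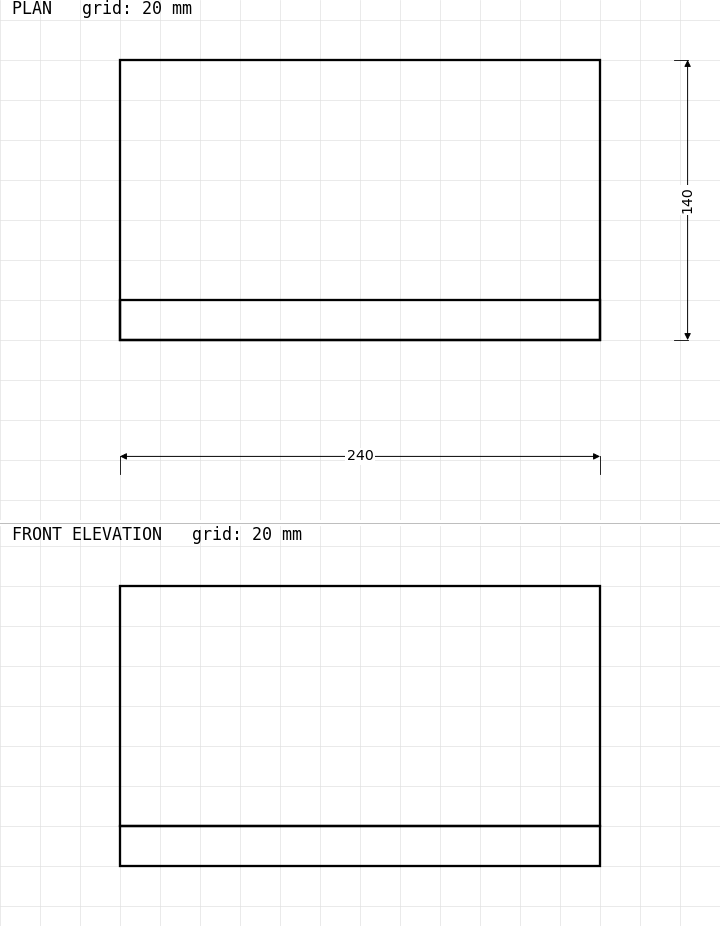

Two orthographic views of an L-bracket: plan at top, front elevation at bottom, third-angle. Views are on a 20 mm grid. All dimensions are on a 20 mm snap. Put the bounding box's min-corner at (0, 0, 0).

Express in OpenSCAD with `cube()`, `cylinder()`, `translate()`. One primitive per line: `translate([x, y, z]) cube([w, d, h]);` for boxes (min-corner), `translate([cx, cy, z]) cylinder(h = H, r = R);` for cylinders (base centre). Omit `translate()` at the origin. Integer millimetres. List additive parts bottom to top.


cube([240, 140, 20]);
translate([0, 0, 20]) cube([240, 20, 120]);


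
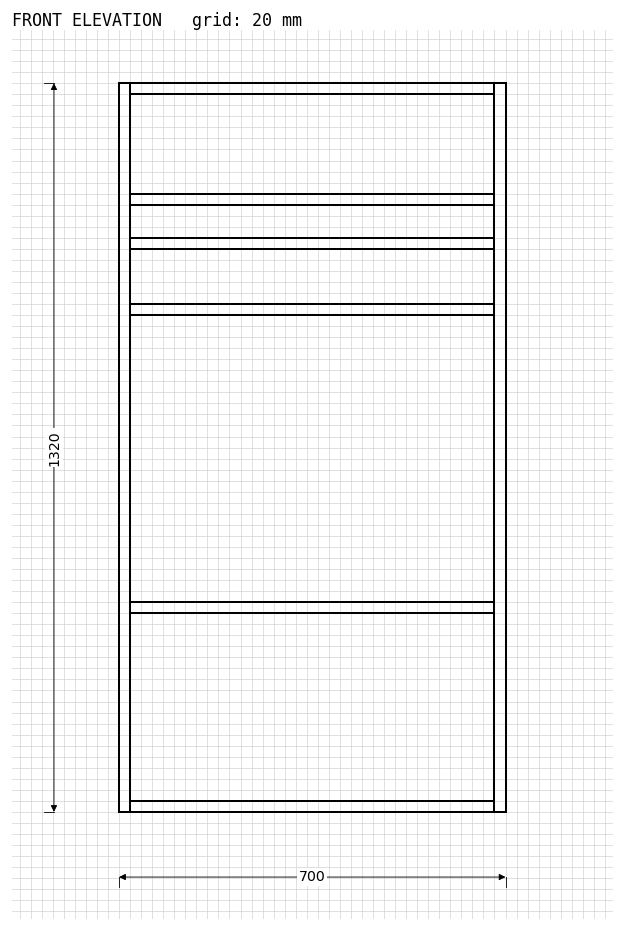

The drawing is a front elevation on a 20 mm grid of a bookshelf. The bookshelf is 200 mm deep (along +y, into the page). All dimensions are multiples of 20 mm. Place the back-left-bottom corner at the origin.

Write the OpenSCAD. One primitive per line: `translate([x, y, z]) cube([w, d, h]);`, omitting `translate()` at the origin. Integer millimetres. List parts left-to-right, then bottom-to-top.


cube([20, 200, 1320]);
translate([20, 0, 0]) cube([660, 200, 20]);
translate([20, 0, 360]) cube([660, 200, 20]);
translate([20, 0, 900]) cube([660, 200, 20]);
translate([20, 0, 1020]) cube([660, 200, 20]);
translate([20, 0, 1100]) cube([660, 200, 20]);
translate([20, 0, 1300]) cube([660, 200, 20]);
translate([680, 0, 0]) cube([20, 200, 1320]);


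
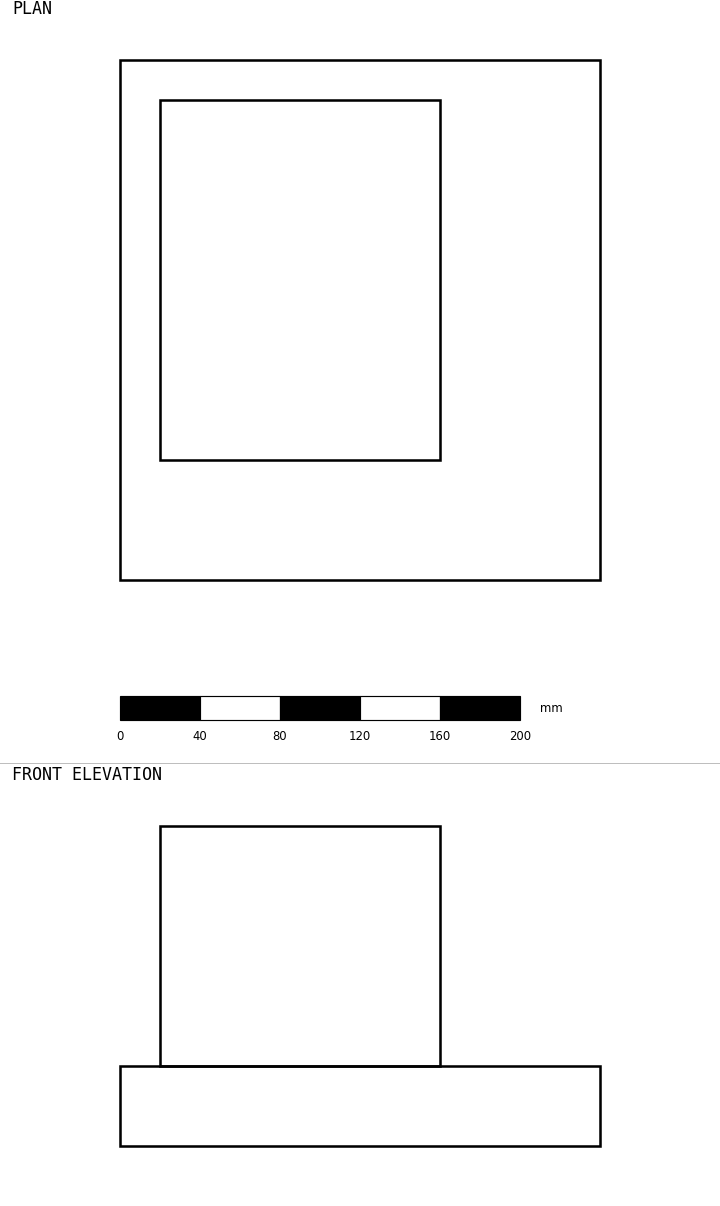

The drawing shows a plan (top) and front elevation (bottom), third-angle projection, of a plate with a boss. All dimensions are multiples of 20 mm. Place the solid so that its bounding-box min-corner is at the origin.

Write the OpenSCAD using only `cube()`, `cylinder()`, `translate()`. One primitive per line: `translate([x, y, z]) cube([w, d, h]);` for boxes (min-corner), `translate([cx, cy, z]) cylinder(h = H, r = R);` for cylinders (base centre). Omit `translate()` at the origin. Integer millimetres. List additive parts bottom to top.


cube([240, 260, 40]);
translate([20, 60, 40]) cube([140, 180, 120]);


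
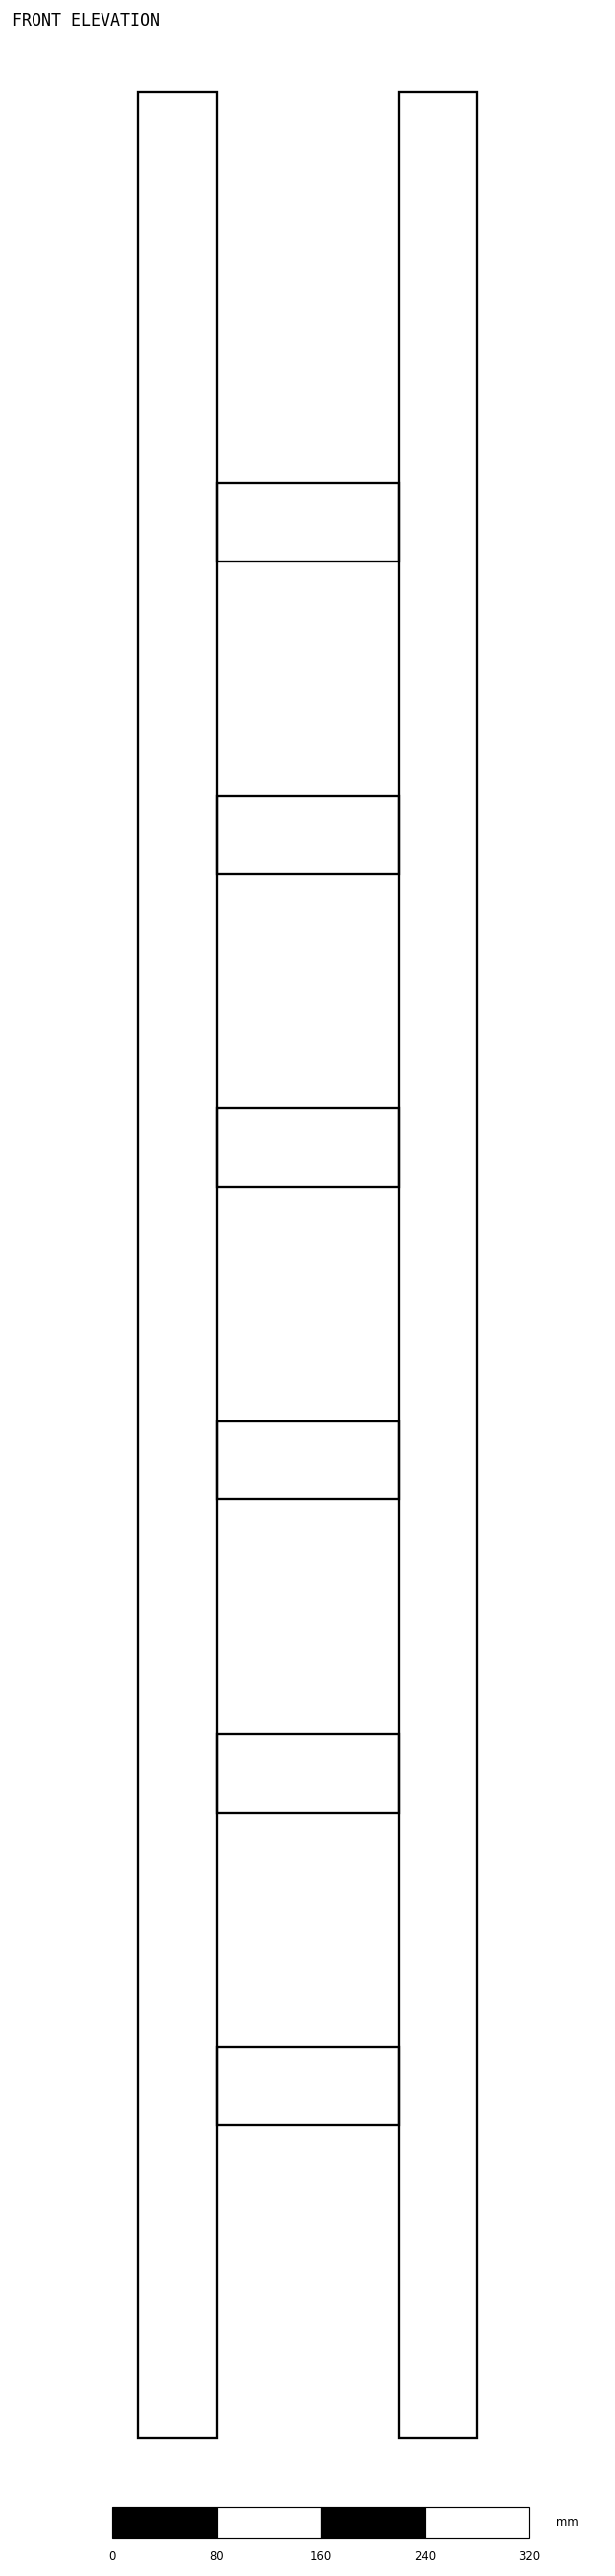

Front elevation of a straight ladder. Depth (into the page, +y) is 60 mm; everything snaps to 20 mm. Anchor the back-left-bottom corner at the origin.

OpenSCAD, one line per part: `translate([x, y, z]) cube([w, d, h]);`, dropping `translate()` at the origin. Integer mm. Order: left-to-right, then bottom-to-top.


cube([60, 60, 1800]);
translate([60, 0, 240]) cube([140, 60, 60]);
translate([60, 0, 480]) cube([140, 60, 60]);
translate([60, 0, 720]) cube([140, 60, 60]);
translate([60, 0, 960]) cube([140, 60, 60]);
translate([60, 0, 1200]) cube([140, 60, 60]);
translate([60, 0, 1440]) cube([140, 60, 60]);
translate([200, 0, 0]) cube([60, 60, 1800]);
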